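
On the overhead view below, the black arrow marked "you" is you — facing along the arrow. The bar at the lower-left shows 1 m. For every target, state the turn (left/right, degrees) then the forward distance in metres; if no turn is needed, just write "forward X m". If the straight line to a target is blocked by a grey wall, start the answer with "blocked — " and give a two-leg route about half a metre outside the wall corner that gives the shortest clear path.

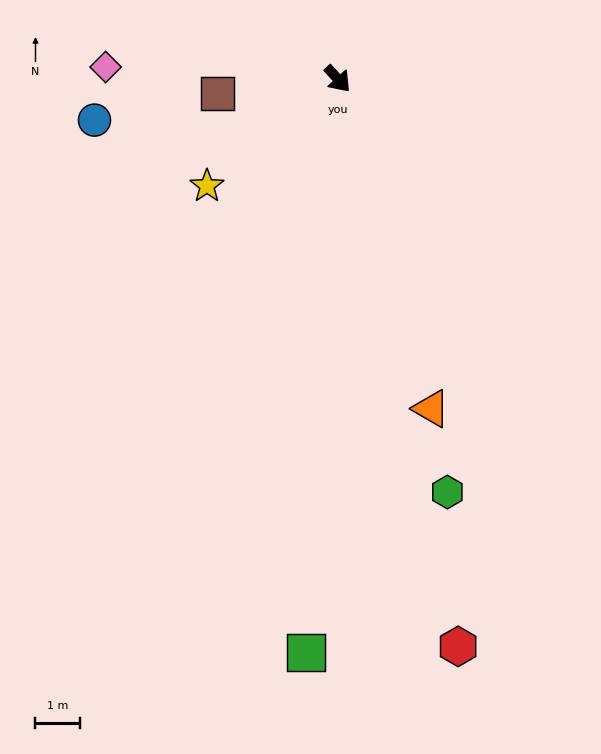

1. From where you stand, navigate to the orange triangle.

turn right 26°, forward 7.7 m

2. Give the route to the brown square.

turn right 125°, forward 2.7 m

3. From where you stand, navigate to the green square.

turn right 45°, forward 12.9 m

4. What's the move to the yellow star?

turn right 93°, forward 3.8 m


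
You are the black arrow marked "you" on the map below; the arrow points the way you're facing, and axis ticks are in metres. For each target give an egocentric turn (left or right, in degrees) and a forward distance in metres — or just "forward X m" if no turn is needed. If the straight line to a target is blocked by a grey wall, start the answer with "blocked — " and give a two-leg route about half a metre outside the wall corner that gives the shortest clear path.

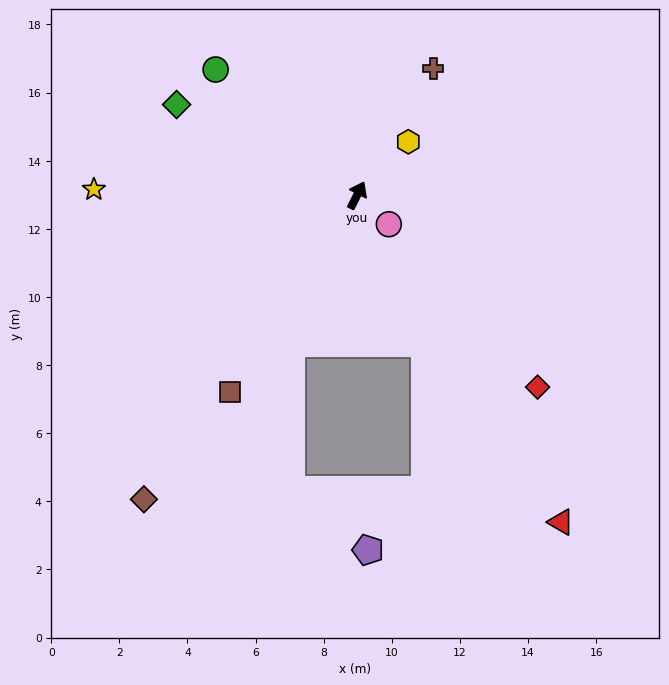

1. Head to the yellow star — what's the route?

turn left 116°, forward 7.7 m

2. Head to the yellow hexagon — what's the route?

turn right 17°, forward 2.2 m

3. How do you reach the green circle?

turn left 75°, forward 5.6 m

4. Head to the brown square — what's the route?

turn left 174°, forward 6.9 m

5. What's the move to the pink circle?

turn right 106°, forward 1.3 m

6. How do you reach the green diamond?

turn left 90°, forward 5.9 m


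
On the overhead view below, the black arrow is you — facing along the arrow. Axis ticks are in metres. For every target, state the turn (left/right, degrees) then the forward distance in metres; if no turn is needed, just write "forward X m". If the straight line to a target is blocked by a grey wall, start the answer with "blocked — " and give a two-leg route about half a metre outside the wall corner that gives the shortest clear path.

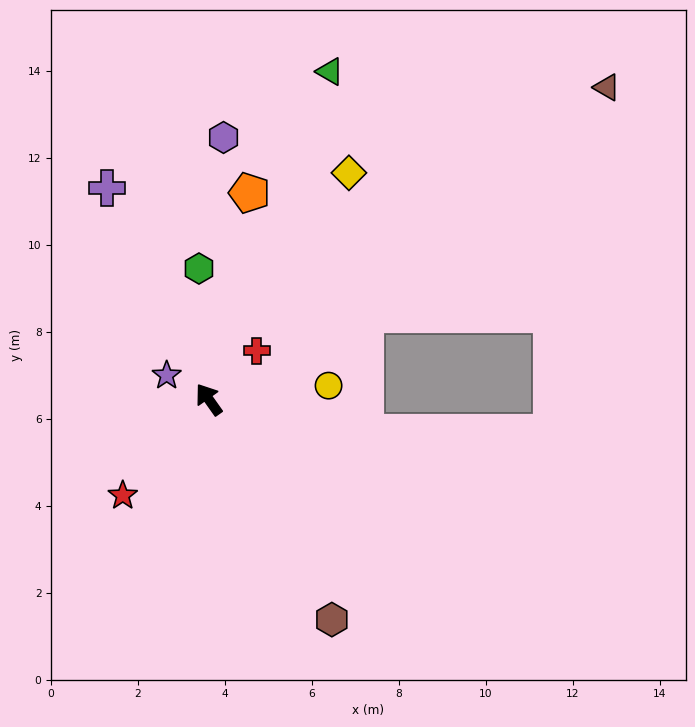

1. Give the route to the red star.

turn left 103°, forward 3.0 m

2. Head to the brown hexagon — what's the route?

turn left 174°, forward 5.8 m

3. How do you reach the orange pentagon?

turn right 46°, forward 4.8 m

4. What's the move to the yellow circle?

turn right 119°, forward 2.8 m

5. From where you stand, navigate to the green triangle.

turn right 56°, forward 8.0 m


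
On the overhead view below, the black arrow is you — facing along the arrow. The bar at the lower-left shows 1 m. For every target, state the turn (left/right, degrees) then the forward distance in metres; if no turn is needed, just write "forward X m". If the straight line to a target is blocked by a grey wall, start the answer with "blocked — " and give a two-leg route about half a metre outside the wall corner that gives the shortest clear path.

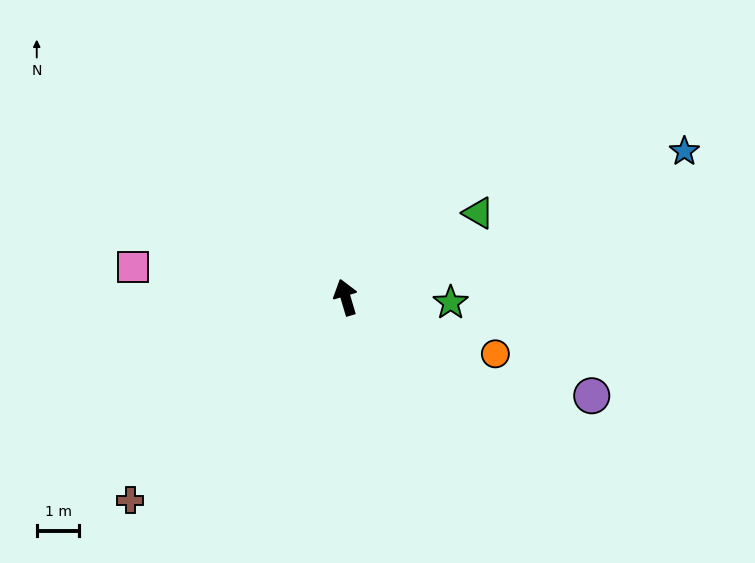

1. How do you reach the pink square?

turn left 66°, forward 5.0 m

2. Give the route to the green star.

turn right 109°, forward 2.5 m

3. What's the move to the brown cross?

turn left 117°, forward 6.9 m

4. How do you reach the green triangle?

turn right 74°, forward 3.7 m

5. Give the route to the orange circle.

turn right 127°, forward 3.8 m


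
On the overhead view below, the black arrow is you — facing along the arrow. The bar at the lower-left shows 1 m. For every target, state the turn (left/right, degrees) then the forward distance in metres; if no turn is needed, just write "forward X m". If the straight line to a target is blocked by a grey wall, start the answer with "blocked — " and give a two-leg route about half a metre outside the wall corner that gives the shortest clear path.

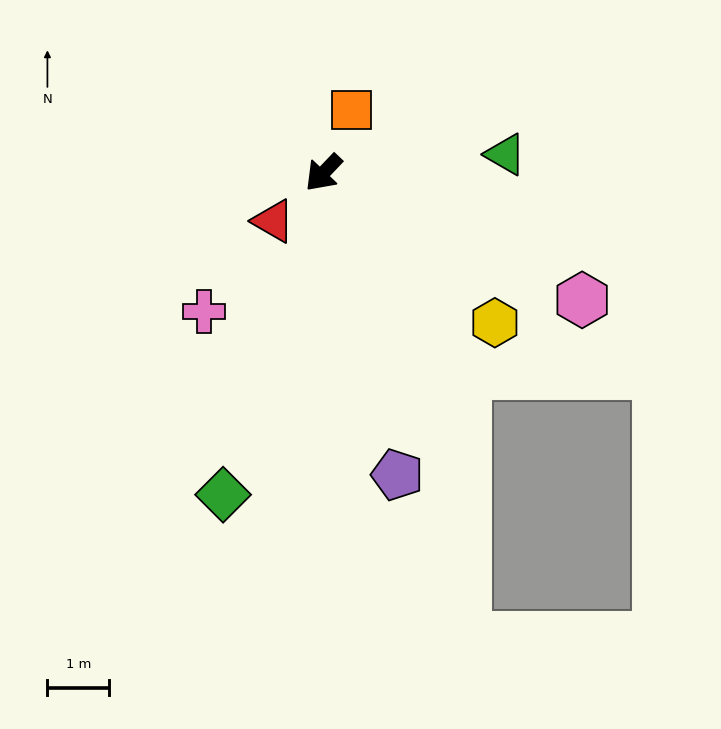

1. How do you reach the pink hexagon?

turn left 107°, forward 4.7 m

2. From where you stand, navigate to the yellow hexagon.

turn left 92°, forward 3.7 m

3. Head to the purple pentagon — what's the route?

turn left 57°, forward 5.0 m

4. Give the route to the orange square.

turn right 160°, forward 1.1 m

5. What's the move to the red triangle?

turn right 3°, forward 1.1 m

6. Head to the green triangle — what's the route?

turn left 139°, forward 3.0 m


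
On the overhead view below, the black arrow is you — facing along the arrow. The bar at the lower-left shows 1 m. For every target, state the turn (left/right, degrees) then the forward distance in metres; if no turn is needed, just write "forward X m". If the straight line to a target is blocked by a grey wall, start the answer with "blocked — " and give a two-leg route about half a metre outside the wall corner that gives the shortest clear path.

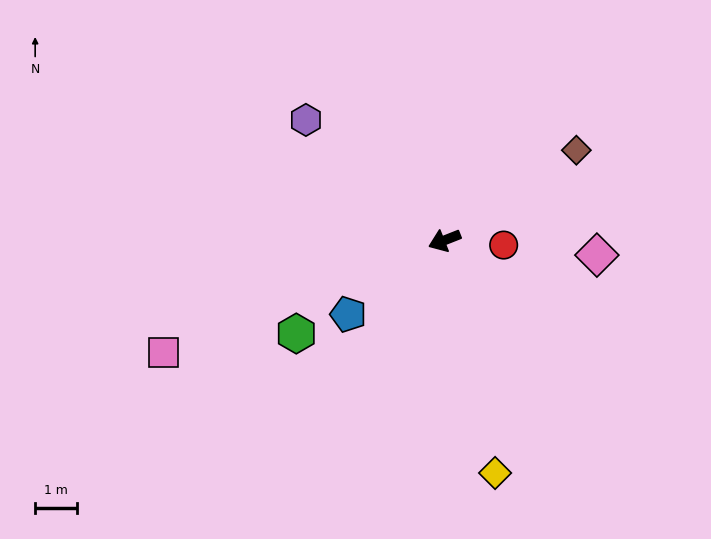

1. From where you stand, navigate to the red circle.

turn left 154°, forward 1.4 m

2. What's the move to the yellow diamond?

turn left 81°, forward 5.7 m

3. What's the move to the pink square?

forward 7.2 m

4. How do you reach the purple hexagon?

turn right 63°, forward 4.4 m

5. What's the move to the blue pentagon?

turn left 16°, forward 2.9 m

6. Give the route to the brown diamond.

turn right 167°, forward 3.8 m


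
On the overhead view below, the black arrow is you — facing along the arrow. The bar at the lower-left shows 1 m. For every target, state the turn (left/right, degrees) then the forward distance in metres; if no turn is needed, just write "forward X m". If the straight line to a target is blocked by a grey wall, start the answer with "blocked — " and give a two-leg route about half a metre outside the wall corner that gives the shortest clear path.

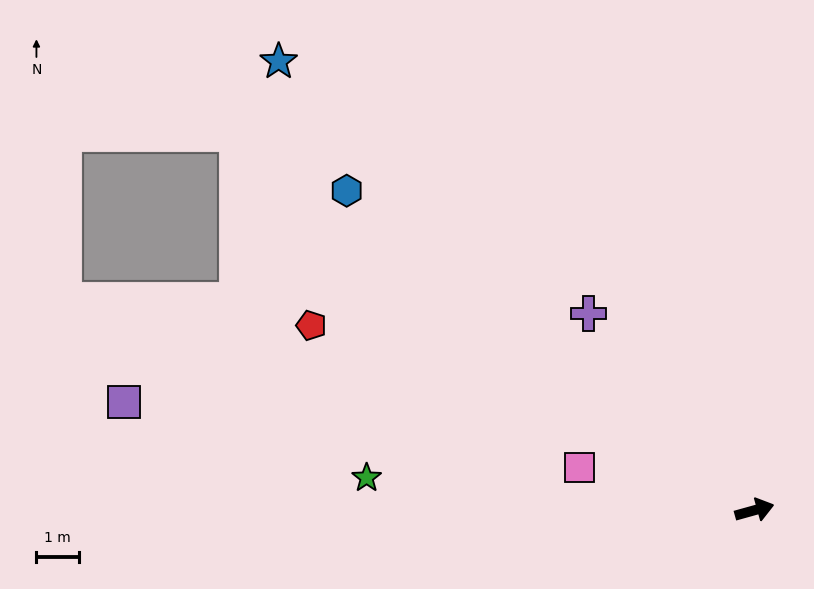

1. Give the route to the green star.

turn left 160°, forward 9.2 m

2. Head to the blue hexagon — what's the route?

turn left 126°, forward 12.3 m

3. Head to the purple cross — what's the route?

turn left 115°, forward 6.1 m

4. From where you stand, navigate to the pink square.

turn left 151°, forward 4.3 m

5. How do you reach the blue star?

turn left 121°, forward 15.5 m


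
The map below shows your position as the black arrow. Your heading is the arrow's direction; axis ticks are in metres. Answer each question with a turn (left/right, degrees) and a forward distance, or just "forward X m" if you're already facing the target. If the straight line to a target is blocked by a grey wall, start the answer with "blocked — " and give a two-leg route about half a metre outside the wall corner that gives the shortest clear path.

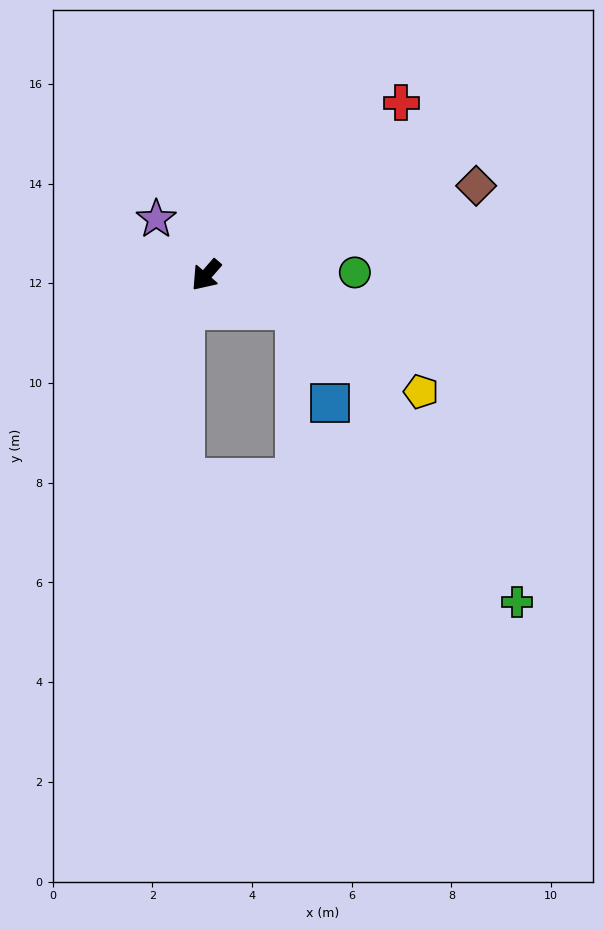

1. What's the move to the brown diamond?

turn left 149°, forward 5.7 m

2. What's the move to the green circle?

turn left 132°, forward 3.0 m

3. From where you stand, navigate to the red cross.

turn left 172°, forward 5.2 m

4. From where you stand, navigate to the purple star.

turn right 97°, forward 1.5 m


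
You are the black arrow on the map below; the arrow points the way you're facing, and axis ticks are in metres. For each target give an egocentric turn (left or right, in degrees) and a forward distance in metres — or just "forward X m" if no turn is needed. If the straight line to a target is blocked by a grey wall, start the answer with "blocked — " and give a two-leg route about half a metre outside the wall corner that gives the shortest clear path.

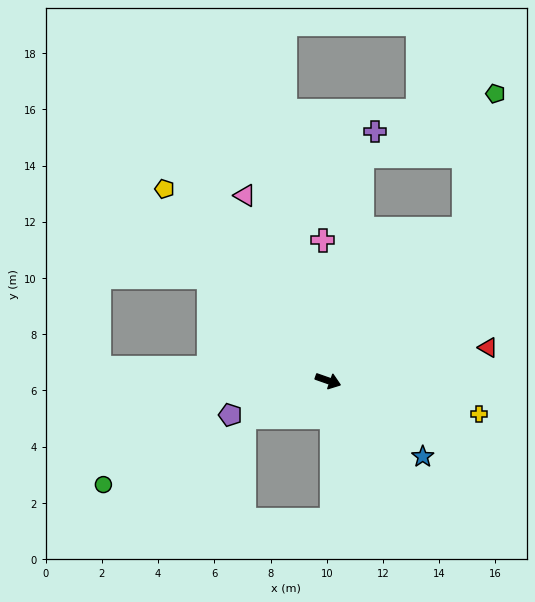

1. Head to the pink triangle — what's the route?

turn left 133°, forward 7.2 m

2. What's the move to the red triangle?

turn left 31°, forward 5.8 m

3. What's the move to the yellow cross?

turn left 7°, forward 5.5 m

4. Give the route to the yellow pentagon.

turn left 150°, forward 9.0 m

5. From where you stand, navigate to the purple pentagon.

turn right 141°, forward 3.7 m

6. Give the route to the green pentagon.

blocked — turn left 67°, forward 7.2 m, then turn left 29°, forward 4.9 m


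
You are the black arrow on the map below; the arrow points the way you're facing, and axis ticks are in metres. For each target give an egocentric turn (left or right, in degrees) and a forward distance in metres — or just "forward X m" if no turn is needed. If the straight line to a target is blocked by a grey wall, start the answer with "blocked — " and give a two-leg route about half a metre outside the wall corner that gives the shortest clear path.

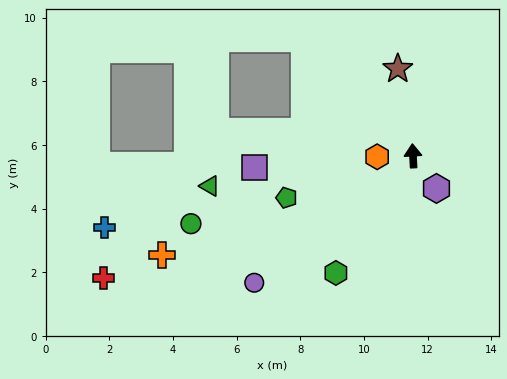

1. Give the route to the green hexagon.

turn left 144°, forward 4.4 m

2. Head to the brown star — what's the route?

turn left 7°, forward 2.8 m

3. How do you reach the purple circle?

turn left 126°, forward 6.4 m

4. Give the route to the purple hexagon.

turn right 147°, forward 1.3 m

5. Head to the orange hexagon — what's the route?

turn left 89°, forward 1.1 m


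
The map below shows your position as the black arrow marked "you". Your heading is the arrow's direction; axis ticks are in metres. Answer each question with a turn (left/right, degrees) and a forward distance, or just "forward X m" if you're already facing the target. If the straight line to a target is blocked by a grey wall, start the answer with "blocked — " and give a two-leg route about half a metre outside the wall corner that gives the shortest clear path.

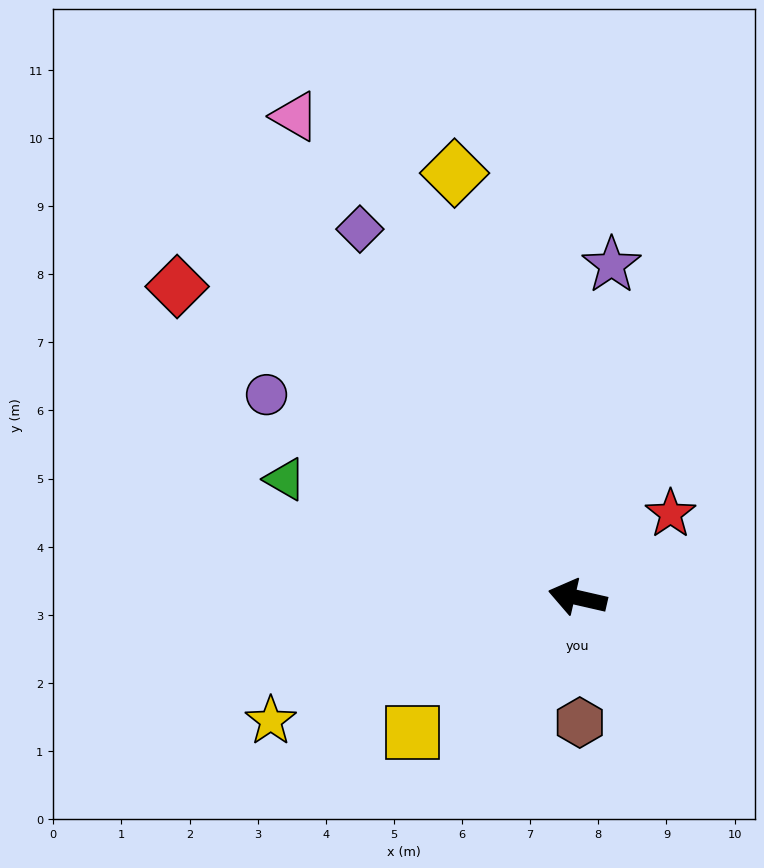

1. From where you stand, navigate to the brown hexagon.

turn left 104°, forward 1.8 m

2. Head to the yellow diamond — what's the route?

turn right 61°, forward 6.5 m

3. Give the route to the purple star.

turn right 83°, forward 4.9 m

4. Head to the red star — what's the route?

turn right 125°, forward 1.8 m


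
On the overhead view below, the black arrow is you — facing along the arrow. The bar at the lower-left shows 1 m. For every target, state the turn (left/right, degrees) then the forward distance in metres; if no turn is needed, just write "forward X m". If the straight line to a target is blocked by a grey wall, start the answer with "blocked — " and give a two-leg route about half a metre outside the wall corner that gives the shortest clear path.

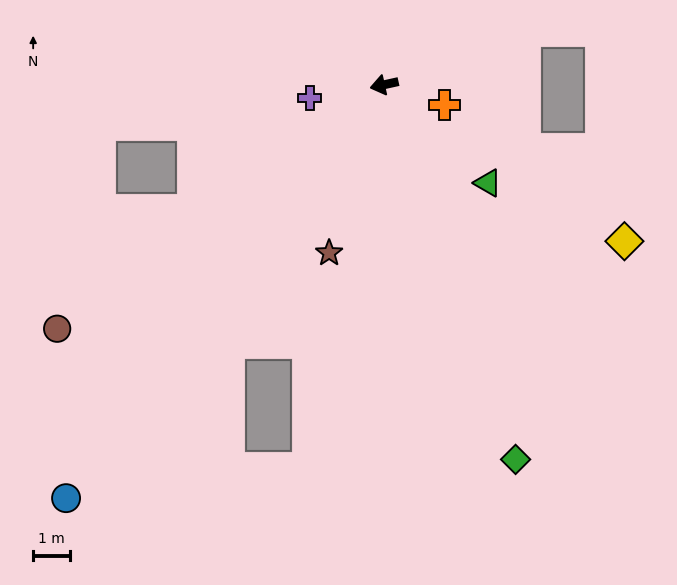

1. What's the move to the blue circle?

turn left 40°, forward 14.2 m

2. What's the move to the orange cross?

turn left 149°, forward 1.7 m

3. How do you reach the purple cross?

turn right 2°, forward 2.1 m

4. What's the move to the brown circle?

turn left 24°, forward 11.1 m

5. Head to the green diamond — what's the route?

turn left 97°, forward 10.8 m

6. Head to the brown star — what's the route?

turn left 59°, forward 4.8 m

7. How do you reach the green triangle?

turn left 124°, forward 3.9 m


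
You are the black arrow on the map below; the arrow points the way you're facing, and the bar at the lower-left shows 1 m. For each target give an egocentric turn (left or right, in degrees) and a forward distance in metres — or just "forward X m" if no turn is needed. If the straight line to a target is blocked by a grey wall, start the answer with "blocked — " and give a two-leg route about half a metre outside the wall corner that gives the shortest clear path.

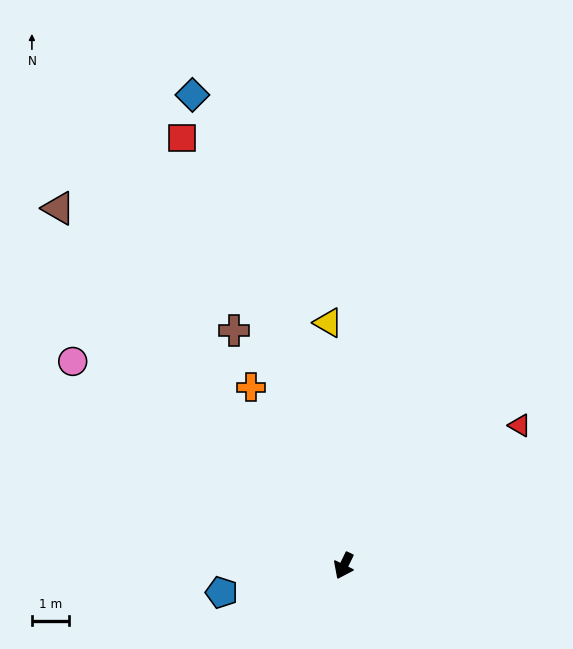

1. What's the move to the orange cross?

turn right 127°, forward 5.4 m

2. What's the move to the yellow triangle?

turn right 150°, forward 6.5 m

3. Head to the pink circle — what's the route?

turn right 101°, forward 9.1 m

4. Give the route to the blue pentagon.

turn right 52°, forward 3.4 m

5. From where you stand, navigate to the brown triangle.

turn right 116°, forward 12.3 m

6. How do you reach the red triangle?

turn left 154°, forward 6.0 m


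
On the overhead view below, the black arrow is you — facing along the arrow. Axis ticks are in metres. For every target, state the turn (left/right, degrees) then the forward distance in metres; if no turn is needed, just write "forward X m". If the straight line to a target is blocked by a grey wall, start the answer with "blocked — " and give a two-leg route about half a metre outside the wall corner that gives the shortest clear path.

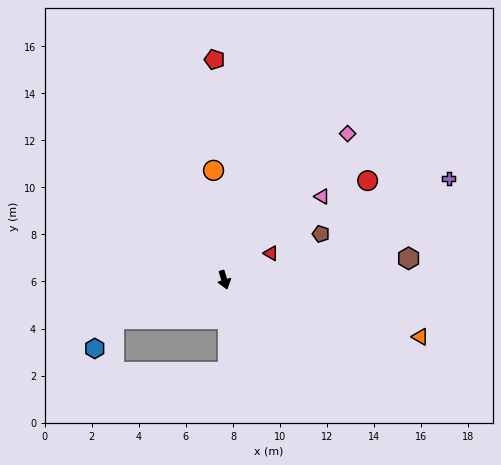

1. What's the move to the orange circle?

turn left 169°, forward 4.7 m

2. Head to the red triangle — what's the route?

turn left 103°, forward 2.3 m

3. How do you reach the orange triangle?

turn left 57°, forward 8.7 m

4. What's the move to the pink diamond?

turn left 123°, forward 8.1 m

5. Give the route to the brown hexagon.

turn left 80°, forward 7.9 m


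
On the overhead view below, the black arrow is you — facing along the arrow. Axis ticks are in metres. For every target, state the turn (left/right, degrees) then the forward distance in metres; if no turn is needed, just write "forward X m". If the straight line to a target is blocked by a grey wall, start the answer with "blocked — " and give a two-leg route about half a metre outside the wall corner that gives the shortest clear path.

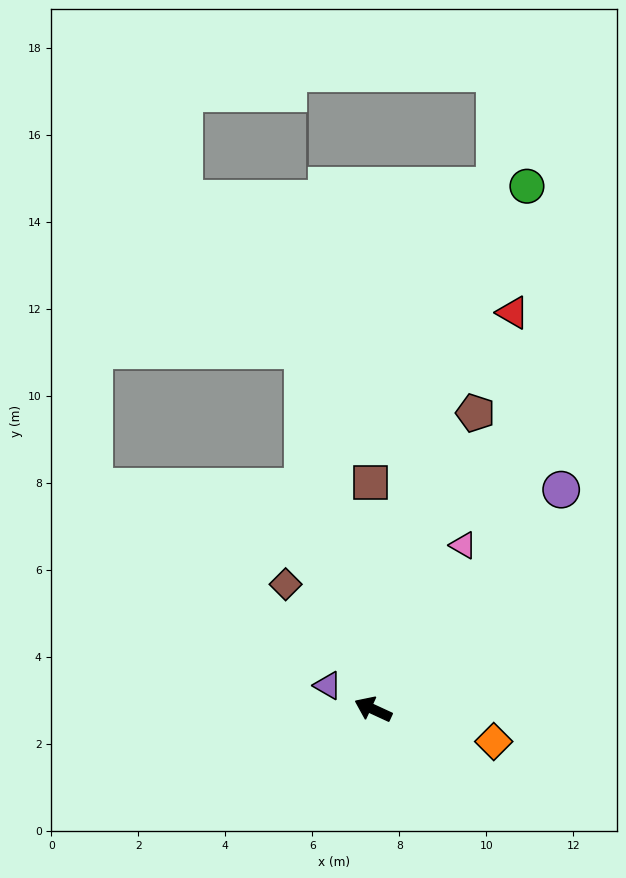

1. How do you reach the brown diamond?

turn right 30°, forward 3.5 m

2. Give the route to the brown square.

turn right 65°, forward 5.2 m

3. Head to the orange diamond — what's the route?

turn right 170°, forward 2.9 m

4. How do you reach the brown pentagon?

turn right 84°, forward 7.2 m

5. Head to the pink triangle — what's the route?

turn right 94°, forward 4.3 m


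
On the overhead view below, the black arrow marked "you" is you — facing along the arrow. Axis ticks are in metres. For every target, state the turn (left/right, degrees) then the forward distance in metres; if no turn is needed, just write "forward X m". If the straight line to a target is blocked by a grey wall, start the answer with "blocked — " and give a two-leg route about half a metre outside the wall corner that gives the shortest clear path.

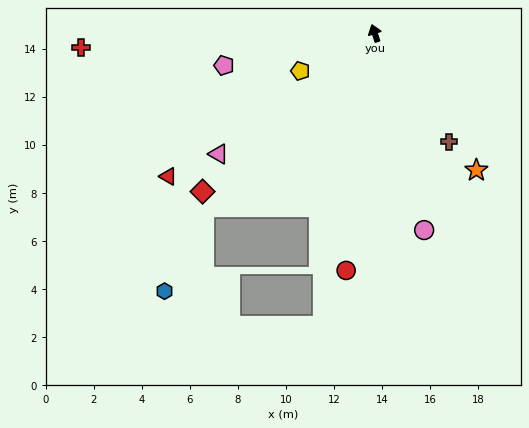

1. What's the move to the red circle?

turn left 155°, forward 9.9 m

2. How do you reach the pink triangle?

turn left 109°, forward 8.2 m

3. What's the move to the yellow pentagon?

turn left 99°, forward 3.5 m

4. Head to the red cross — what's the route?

turn left 75°, forward 12.2 m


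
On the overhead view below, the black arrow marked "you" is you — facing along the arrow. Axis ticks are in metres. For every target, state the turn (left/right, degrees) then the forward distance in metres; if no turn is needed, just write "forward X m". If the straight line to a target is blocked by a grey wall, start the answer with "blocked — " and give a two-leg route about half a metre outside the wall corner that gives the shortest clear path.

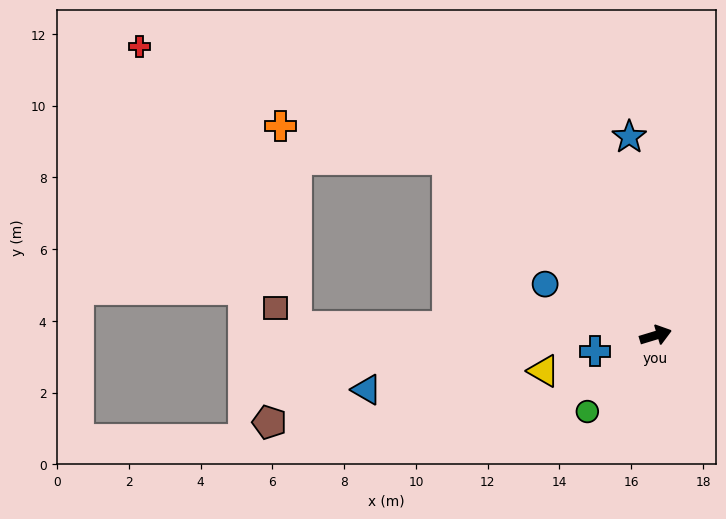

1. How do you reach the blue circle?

turn left 138°, forward 3.4 m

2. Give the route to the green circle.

turn right 149°, forward 2.9 m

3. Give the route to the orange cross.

blocked — turn left 123°, forward 7.6 m, then turn left 29°, forward 4.7 m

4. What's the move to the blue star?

turn left 81°, forward 5.6 m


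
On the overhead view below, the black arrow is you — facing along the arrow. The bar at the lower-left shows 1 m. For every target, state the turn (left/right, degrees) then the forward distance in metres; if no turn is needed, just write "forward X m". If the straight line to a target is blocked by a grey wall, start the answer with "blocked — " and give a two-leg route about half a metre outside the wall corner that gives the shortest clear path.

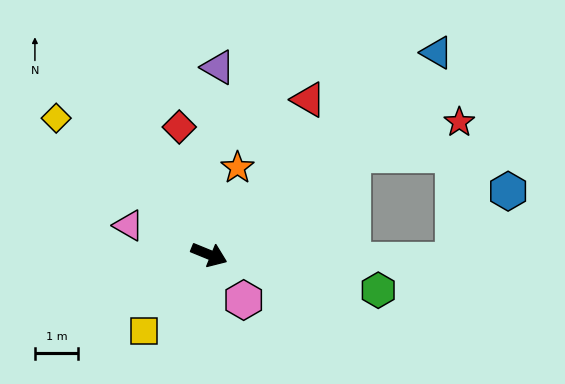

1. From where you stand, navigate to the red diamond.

turn left 125°, forward 3.0 m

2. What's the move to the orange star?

turn left 94°, forward 2.1 m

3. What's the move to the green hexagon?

turn left 10°, forward 4.0 m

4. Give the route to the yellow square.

turn right 108°, forward 2.3 m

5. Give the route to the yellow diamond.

turn left 160°, forward 4.8 m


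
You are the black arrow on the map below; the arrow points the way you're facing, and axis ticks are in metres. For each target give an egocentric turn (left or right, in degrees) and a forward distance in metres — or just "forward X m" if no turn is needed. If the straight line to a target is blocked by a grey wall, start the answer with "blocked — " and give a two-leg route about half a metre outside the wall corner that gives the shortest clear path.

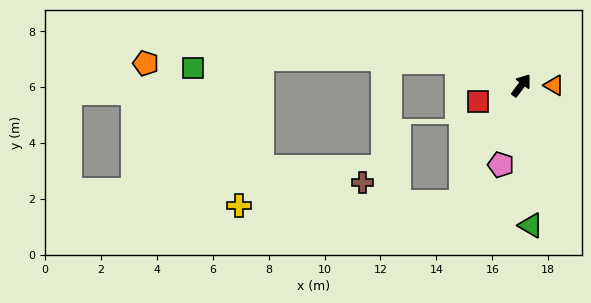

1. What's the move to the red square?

turn left 147°, forward 1.7 m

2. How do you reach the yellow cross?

blocked — turn right 171°, forward 4.7 m, then turn right 61°, forward 7.9 m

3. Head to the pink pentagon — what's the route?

turn right 158°, forward 2.9 m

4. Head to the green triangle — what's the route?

turn right 139°, forward 5.0 m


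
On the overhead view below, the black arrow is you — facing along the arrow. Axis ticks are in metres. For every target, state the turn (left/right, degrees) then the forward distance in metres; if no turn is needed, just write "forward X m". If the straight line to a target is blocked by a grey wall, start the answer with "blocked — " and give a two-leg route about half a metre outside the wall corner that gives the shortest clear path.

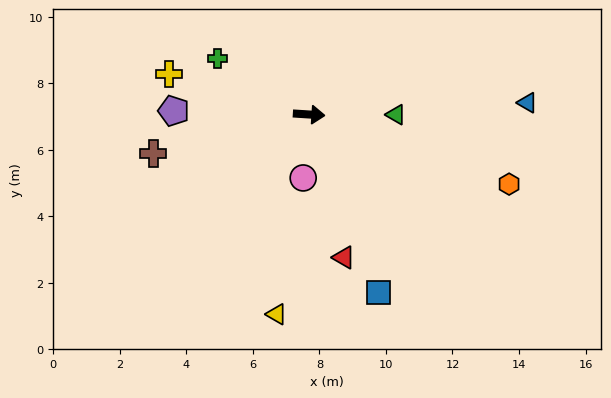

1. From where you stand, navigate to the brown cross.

turn right 162°, forward 4.8 m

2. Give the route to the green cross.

turn left 152°, forward 3.2 m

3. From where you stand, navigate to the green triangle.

turn left 4°, forward 2.6 m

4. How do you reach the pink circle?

turn right 92°, forward 1.9 m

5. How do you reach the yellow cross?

turn left 168°, forward 4.4 m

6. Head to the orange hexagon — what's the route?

turn right 16°, forward 6.4 m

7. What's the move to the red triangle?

turn right 73°, forward 4.4 m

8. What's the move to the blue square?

turn right 65°, forward 5.7 m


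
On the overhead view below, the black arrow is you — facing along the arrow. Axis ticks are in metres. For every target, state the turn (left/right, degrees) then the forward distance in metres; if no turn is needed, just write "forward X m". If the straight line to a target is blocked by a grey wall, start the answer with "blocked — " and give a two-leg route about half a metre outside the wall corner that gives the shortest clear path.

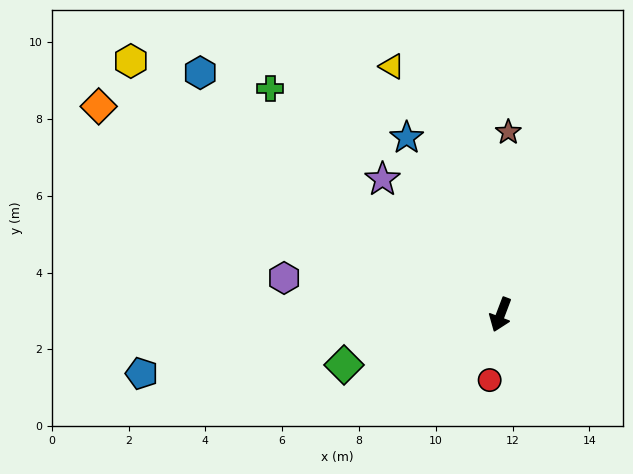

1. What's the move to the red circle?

turn left 11°, forward 1.7 m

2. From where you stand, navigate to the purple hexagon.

turn right 79°, forward 5.7 m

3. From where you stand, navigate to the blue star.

turn right 131°, forward 5.2 m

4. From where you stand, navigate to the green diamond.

turn right 51°, forward 4.3 m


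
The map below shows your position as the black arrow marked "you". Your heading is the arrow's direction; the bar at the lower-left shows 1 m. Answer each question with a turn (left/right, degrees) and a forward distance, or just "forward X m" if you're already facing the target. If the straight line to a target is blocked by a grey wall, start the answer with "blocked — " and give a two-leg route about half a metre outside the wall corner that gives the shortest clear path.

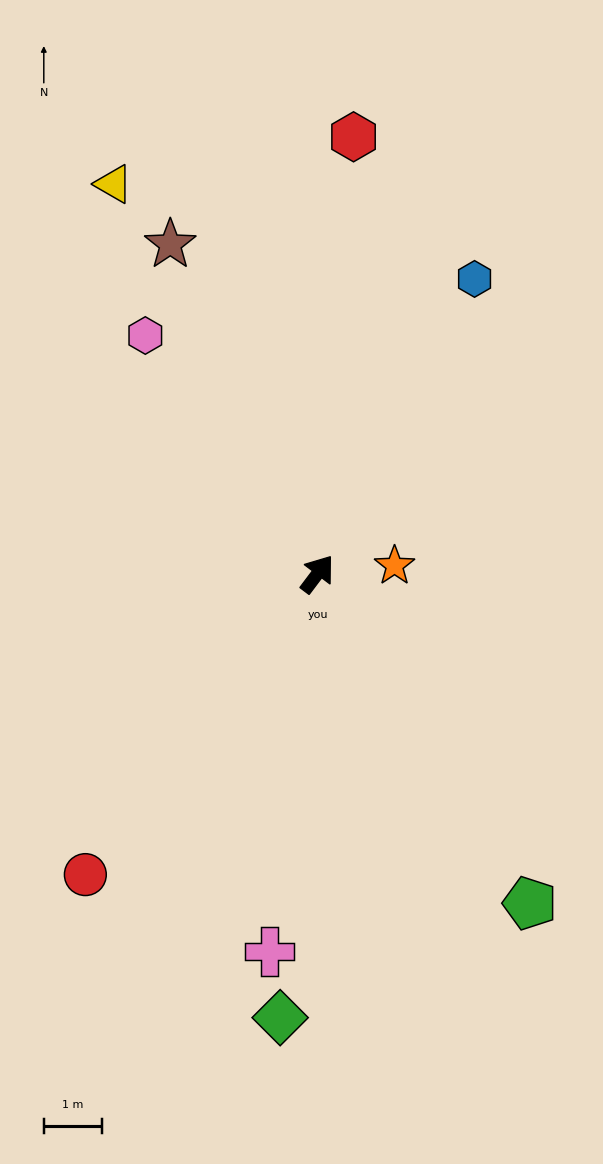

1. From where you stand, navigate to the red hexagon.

turn left 32°, forward 7.6 m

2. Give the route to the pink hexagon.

turn left 73°, forward 5.1 m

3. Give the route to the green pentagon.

turn right 110°, forward 6.7 m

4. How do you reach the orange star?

turn right 47°, forward 1.3 m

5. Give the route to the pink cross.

turn right 150°, forward 6.6 m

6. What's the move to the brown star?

turn left 61°, forward 6.2 m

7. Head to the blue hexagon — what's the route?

turn left 9°, forward 5.8 m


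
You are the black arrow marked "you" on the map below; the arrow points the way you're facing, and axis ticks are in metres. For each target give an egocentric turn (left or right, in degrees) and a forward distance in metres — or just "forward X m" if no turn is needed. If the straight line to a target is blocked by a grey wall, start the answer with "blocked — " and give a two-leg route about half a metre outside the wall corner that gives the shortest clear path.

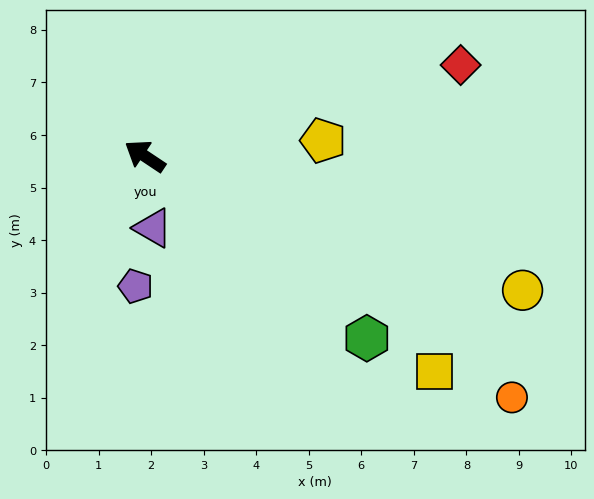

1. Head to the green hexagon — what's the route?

turn left 174°, forward 5.5 m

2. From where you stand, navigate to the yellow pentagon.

turn right 141°, forward 3.4 m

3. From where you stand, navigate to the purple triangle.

turn left 130°, forward 1.4 m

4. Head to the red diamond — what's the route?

turn right 130°, forward 6.3 m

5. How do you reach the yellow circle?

turn right 166°, forward 7.6 m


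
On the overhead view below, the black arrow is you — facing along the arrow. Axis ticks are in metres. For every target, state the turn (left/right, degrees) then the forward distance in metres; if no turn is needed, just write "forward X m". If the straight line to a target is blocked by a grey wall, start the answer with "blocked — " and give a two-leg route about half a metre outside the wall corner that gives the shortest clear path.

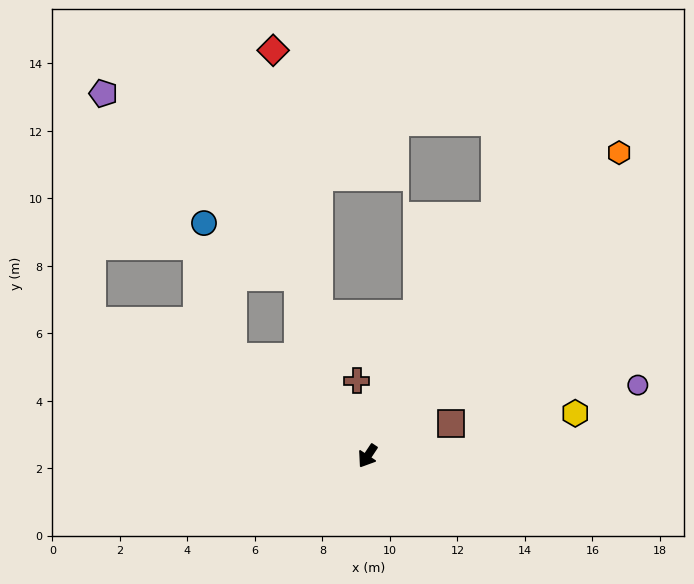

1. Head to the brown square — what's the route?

turn left 145°, forward 2.7 m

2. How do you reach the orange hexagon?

turn left 174°, forward 11.7 m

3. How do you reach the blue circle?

blocked — turn right 93°, forward 4.9 m, then turn right 41°, forward 4.1 m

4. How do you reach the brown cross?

turn right 138°, forward 2.3 m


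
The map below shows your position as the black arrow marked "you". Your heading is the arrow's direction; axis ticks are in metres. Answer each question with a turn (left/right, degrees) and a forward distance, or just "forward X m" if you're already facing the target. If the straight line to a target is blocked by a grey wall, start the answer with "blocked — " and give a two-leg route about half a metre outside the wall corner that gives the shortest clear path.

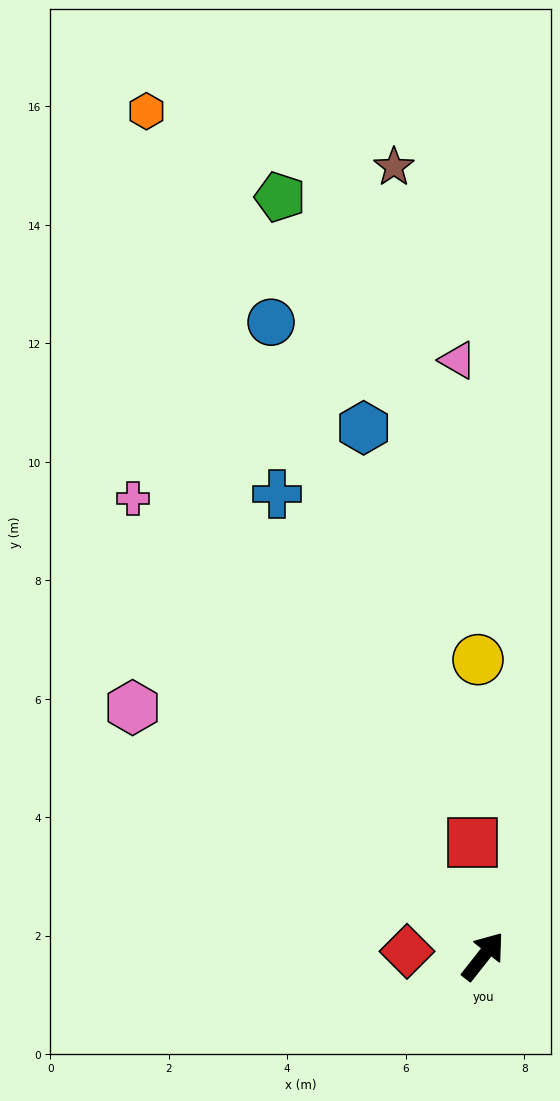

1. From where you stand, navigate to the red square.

turn left 44°, forward 1.9 m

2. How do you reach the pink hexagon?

turn left 93°, forward 7.3 m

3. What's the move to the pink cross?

turn left 76°, forward 9.7 m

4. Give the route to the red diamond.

turn left 125°, forward 1.3 m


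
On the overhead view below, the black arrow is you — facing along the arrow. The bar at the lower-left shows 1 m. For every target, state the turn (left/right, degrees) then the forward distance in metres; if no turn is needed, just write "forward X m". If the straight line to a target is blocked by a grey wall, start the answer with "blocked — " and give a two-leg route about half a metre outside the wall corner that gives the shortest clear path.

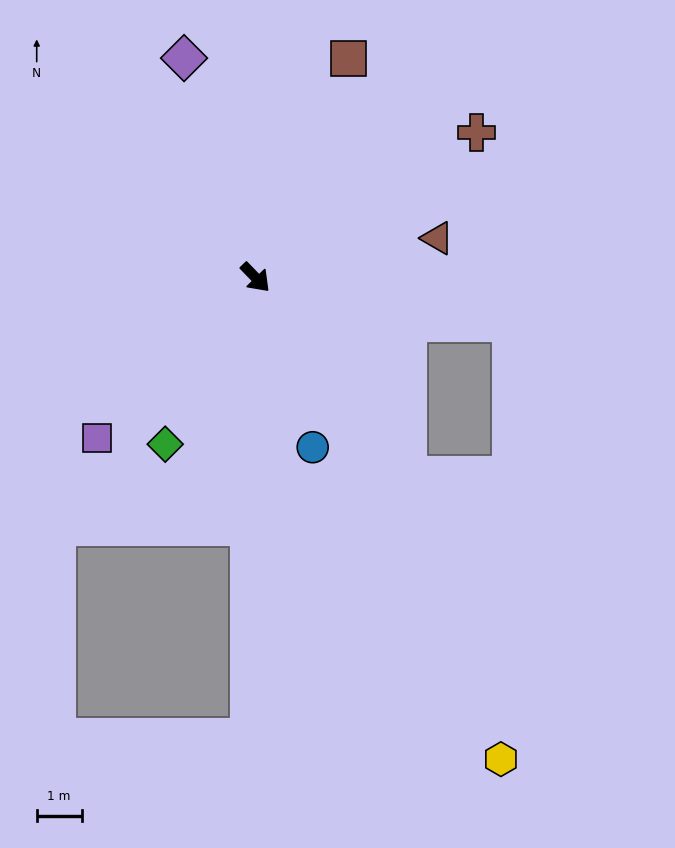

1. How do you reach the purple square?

turn right 89°, forward 5.0 m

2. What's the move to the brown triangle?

turn left 58°, forward 4.1 m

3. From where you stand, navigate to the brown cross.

turn left 79°, forward 5.9 m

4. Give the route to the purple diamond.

turn left 154°, forward 5.1 m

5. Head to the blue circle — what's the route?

turn right 25°, forward 4.0 m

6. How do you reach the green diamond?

turn right 72°, forward 4.2 m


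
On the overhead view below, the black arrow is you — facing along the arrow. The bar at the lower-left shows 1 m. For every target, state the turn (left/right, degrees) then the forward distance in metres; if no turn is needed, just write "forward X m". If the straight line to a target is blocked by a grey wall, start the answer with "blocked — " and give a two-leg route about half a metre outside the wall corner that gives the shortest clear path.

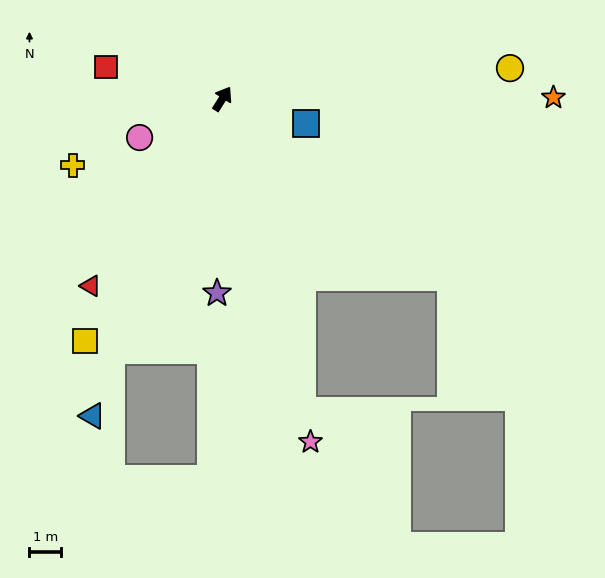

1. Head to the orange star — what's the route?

turn right 58°, forward 10.4 m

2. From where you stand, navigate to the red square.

turn left 107°, forward 3.8 m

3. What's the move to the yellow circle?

turn right 52°, forward 9.1 m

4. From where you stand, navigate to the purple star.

turn right 149°, forward 6.1 m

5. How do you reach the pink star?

turn right 133°, forward 11.1 m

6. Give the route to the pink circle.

turn left 147°, forward 2.9 m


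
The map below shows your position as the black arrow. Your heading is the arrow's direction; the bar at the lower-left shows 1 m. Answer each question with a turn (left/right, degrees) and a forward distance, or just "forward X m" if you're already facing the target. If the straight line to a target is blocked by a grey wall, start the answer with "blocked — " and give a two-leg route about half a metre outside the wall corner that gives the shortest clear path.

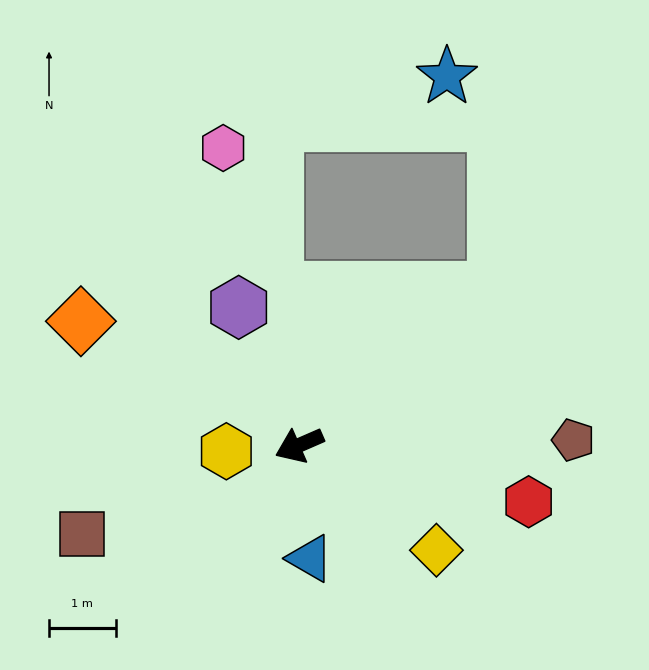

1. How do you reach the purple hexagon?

turn right 90°, forward 2.3 m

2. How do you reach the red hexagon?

turn left 143°, forward 3.6 m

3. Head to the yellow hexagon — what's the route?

turn right 19°, forward 1.1 m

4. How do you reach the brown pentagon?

turn left 158°, forward 4.1 m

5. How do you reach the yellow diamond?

turn left 119°, forward 2.6 m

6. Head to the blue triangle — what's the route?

turn left 72°, forward 1.7 m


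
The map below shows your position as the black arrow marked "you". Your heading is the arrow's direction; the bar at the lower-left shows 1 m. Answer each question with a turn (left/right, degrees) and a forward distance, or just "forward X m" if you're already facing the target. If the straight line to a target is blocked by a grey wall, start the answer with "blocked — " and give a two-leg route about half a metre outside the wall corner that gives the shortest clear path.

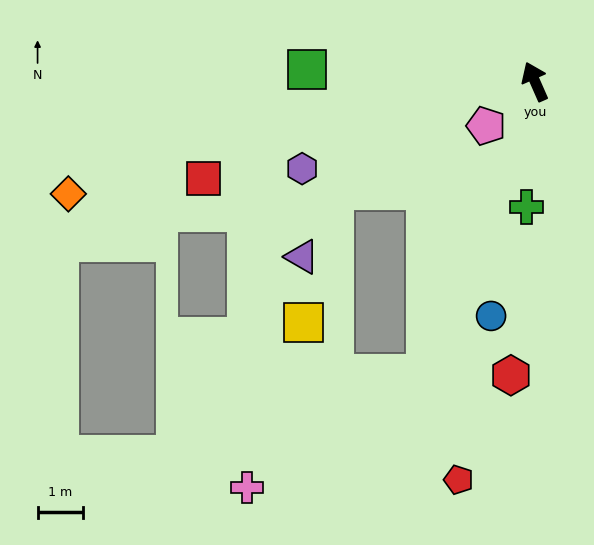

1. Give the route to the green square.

turn left 63°, forward 5.0 m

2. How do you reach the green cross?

turn left 152°, forward 2.7 m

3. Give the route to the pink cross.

blocked — turn left 136°, forward 6.8 m, then turn right 37°, forward 4.6 m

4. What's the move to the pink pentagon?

turn left 108°, forward 1.4 m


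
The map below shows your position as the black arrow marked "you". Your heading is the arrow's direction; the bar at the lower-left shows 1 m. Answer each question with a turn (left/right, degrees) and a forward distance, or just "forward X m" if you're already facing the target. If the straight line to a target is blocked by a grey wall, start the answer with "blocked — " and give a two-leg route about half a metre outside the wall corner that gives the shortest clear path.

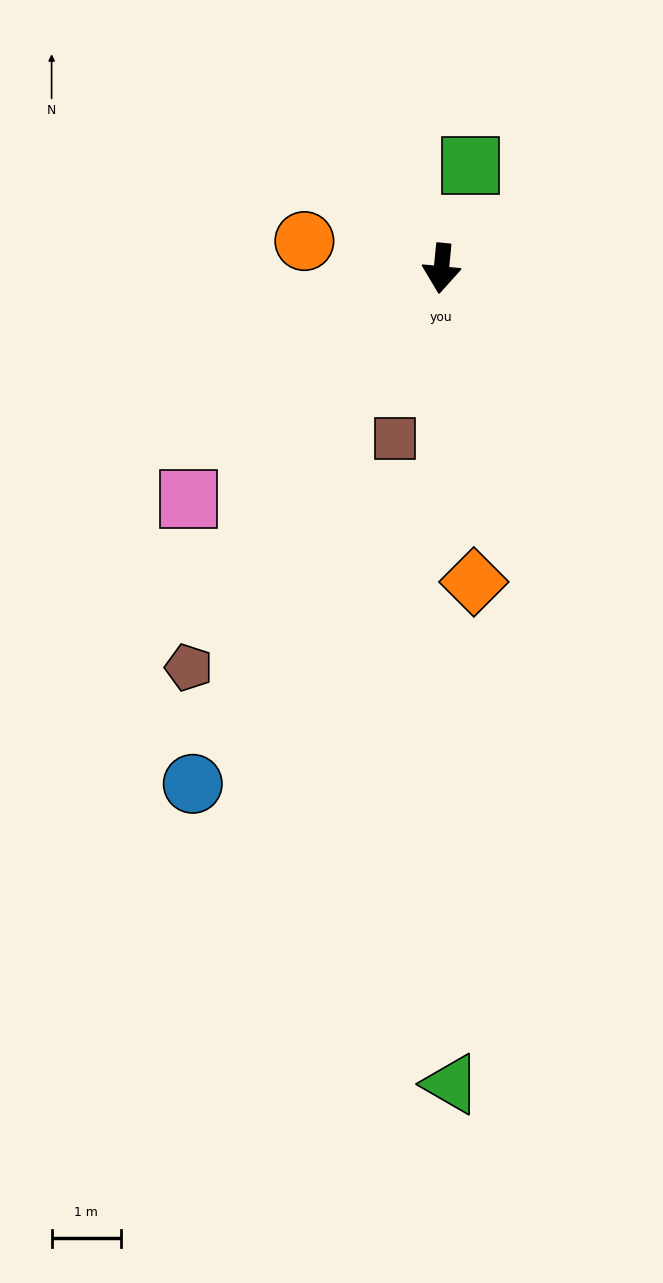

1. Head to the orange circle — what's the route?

turn right 96°, forward 2.0 m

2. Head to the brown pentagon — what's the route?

turn right 27°, forward 6.8 m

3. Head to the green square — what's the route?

turn left 170°, forward 1.5 m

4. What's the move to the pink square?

turn right 42°, forward 4.9 m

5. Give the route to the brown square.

turn right 10°, forward 2.5 m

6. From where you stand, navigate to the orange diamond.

turn left 12°, forward 4.5 m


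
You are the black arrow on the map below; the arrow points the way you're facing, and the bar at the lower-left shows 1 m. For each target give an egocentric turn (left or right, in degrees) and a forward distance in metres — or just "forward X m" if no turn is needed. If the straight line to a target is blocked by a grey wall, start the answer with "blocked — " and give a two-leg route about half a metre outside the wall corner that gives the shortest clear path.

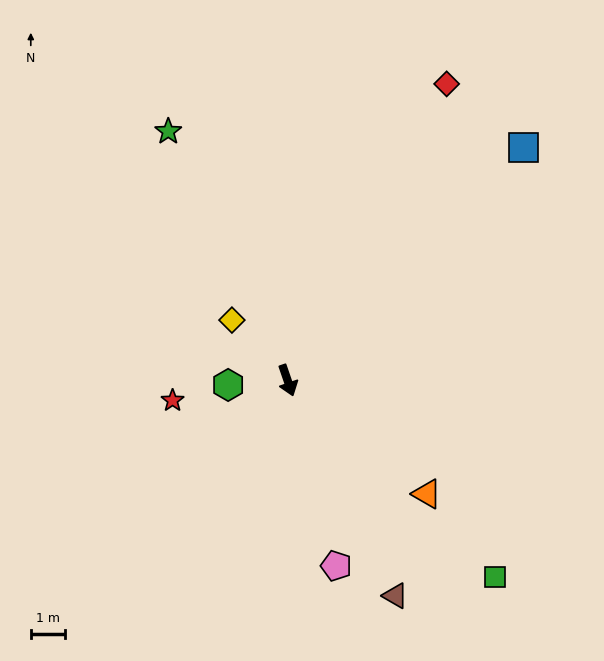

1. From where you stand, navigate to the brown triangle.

turn left 8°, forward 7.0 m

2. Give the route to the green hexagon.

turn right 105°, forward 1.7 m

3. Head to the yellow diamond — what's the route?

turn right 156°, forward 2.4 m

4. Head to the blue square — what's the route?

turn left 116°, forward 9.6 m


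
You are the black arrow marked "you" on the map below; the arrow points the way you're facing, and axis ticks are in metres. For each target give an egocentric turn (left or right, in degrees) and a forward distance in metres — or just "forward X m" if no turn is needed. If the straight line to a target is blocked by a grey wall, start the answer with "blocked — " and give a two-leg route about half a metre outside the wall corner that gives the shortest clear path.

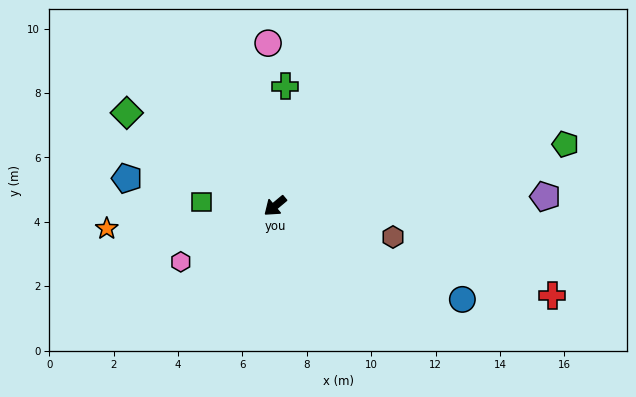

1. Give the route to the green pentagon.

turn left 152°, forward 9.2 m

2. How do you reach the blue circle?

turn left 114°, forward 6.5 m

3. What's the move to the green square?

turn right 43°, forward 2.3 m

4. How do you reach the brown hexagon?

turn left 125°, forward 3.8 m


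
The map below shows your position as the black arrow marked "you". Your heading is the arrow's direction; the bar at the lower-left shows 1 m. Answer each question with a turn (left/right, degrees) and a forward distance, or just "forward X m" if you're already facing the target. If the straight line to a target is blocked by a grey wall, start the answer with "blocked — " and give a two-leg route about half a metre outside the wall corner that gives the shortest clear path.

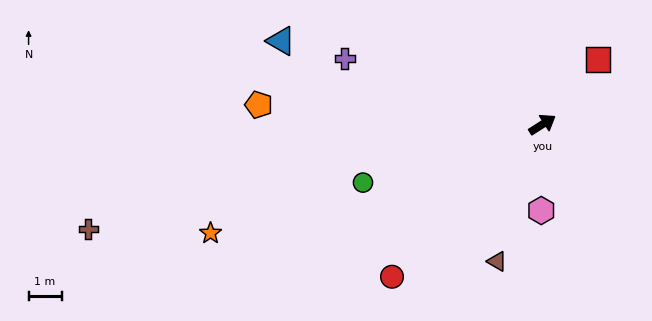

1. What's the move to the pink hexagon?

turn right 123°, forward 2.6 m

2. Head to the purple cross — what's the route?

turn left 129°, forward 6.3 m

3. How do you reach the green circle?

turn left 165°, forward 5.7 m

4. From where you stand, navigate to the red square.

turn left 17°, forward 2.6 m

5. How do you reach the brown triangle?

turn right 141°, forward 4.4 m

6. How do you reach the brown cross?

turn left 160°, forward 14.2 m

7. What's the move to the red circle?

turn right 167°, forward 6.5 m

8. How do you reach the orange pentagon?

turn left 144°, forward 8.6 m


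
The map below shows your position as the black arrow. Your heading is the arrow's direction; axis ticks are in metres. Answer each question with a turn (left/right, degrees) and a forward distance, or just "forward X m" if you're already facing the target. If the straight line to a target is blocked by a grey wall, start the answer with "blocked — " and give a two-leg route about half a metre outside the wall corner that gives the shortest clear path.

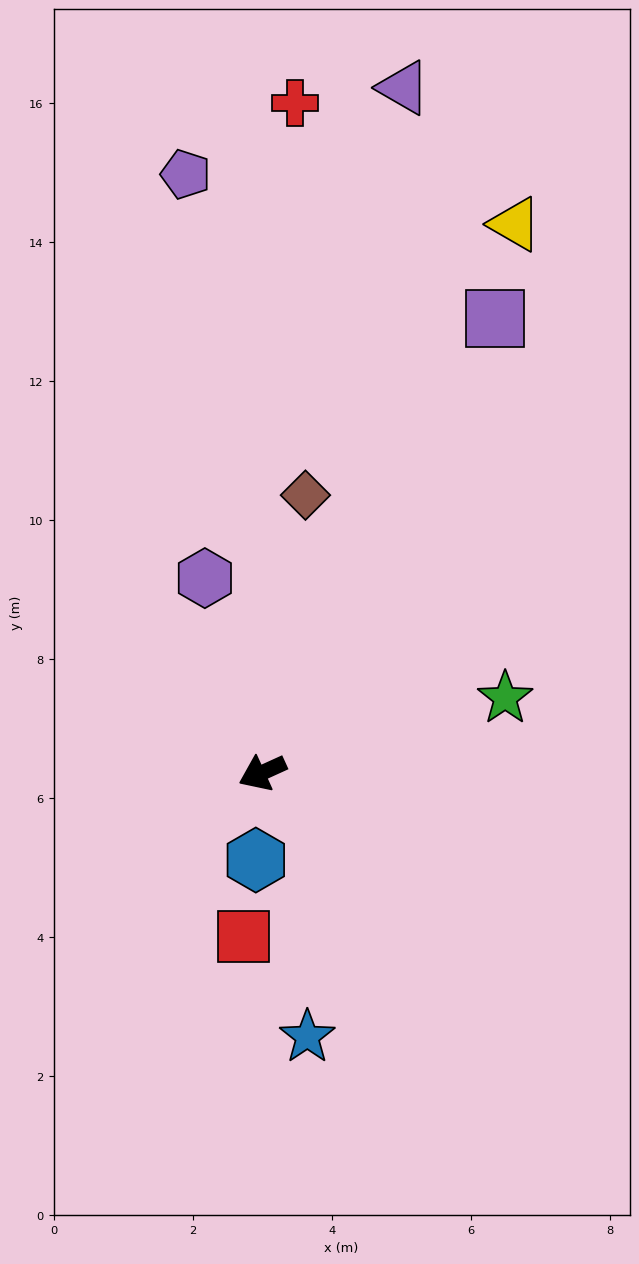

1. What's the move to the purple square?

turn right 142°, forward 7.3 m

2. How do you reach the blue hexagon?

turn left 61°, forward 1.3 m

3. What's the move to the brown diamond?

turn right 123°, forward 4.0 m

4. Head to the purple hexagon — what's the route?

turn right 98°, forward 2.9 m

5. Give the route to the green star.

turn left 173°, forward 3.7 m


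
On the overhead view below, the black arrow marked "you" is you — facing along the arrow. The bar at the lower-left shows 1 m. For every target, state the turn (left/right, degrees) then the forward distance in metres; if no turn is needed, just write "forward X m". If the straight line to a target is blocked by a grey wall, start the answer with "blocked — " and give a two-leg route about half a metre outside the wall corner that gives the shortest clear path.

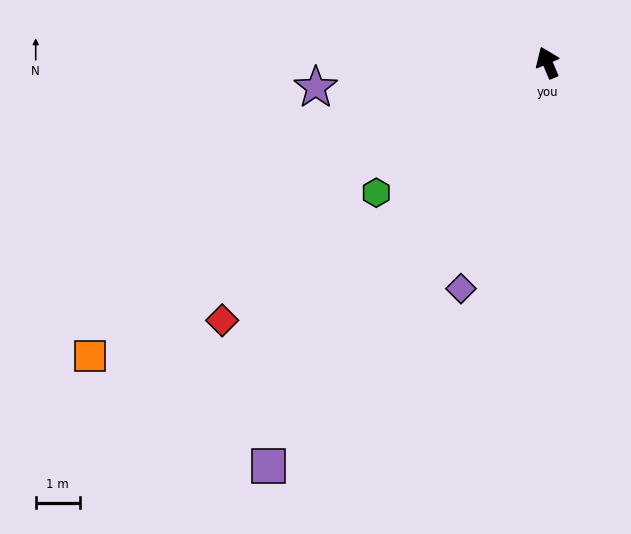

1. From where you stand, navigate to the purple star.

turn left 73°, forward 5.3 m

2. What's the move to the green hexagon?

turn left 104°, forward 4.9 m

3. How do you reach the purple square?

turn left 122°, forward 11.2 m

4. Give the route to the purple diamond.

turn left 136°, forward 5.5 m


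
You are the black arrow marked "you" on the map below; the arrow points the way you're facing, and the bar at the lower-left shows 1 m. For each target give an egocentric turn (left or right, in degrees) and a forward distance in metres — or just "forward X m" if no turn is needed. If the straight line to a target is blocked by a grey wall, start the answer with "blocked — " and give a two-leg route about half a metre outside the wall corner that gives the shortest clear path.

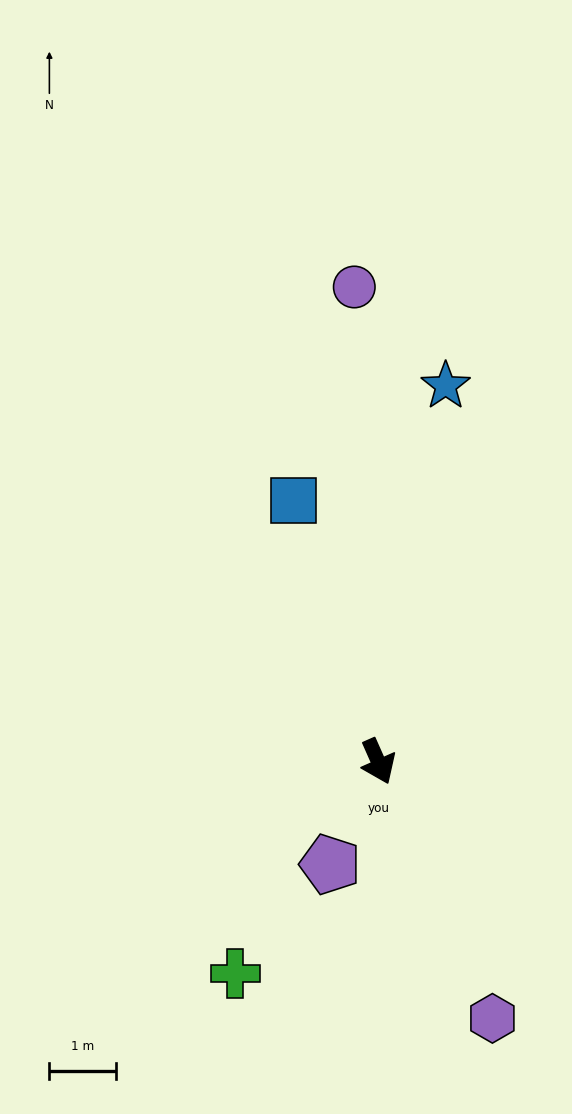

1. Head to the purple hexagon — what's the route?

forward 4.2 m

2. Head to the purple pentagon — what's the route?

turn right 49°, forward 1.7 m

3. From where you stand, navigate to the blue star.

turn left 146°, forward 5.8 m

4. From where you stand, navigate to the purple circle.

turn left 159°, forward 7.2 m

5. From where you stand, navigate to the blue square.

turn left 174°, forward 4.1 m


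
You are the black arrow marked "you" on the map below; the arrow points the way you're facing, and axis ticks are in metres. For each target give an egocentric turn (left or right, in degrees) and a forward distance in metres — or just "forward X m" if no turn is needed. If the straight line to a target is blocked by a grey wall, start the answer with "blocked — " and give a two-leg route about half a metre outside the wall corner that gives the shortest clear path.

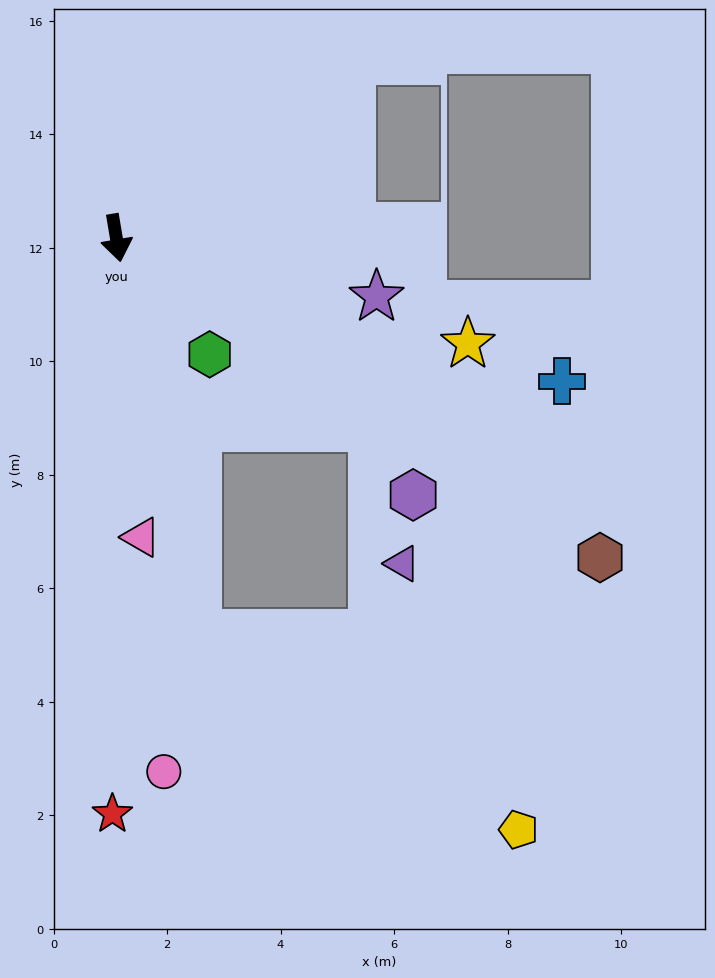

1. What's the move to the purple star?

turn left 68°, forward 4.7 m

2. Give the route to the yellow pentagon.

blocked — forward 7.1 m, then turn left 49°, forward 6.6 m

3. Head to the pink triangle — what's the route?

turn right 5°, forward 5.3 m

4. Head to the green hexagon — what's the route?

turn left 29°, forward 2.6 m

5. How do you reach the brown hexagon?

turn left 47°, forward 10.2 m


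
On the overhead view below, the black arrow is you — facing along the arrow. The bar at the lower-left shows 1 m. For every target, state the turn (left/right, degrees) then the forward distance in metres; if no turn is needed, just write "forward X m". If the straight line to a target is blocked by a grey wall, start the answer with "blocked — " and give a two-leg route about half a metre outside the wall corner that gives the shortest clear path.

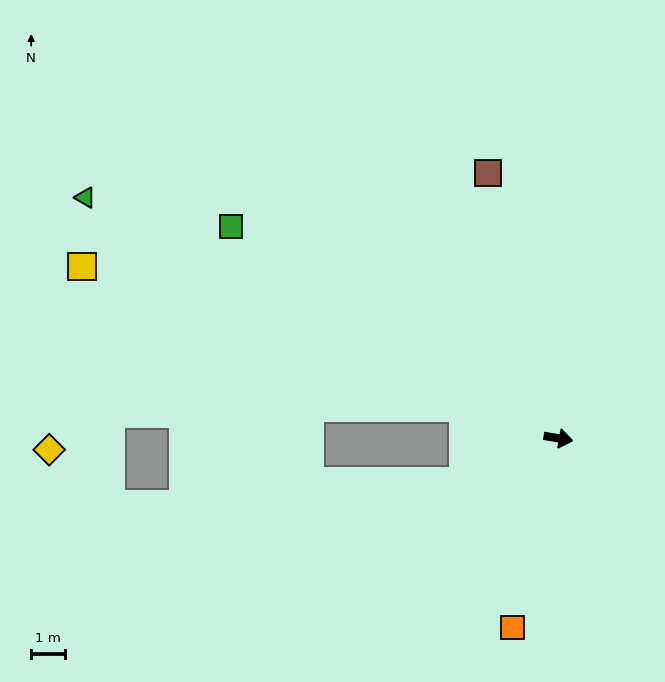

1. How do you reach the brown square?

turn left 114°, forward 8.0 m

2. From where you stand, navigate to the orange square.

turn right 94°, forward 5.7 m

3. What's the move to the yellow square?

turn left 170°, forward 14.8 m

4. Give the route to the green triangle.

turn left 163°, forward 15.5 m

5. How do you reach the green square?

turn left 157°, forward 11.4 m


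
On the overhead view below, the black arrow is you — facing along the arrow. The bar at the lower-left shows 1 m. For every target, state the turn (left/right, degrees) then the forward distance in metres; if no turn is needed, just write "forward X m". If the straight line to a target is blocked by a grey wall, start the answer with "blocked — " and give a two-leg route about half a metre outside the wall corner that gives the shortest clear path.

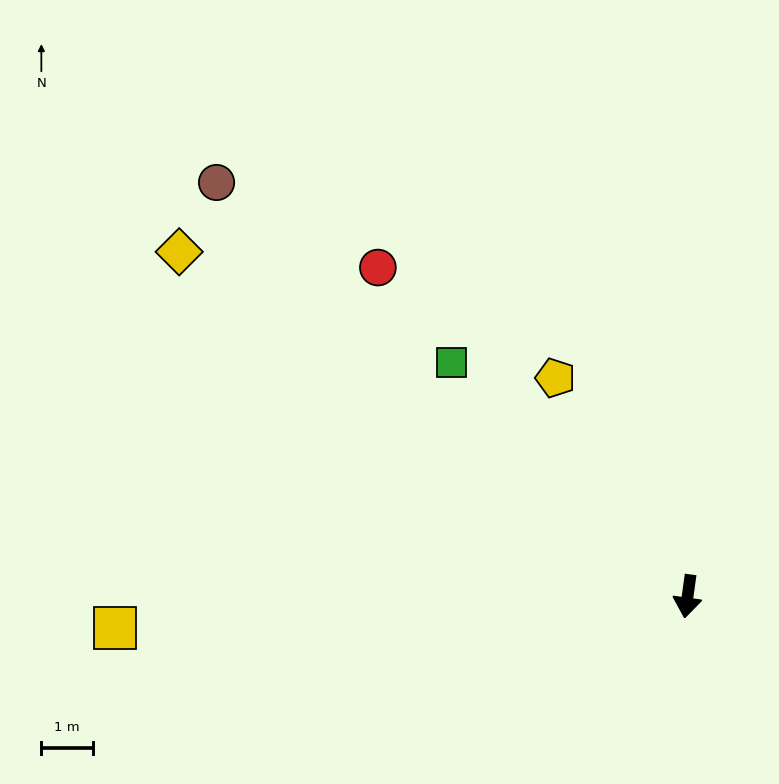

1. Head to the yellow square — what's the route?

turn right 79°, forward 11.2 m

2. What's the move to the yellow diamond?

turn right 116°, forward 12.0 m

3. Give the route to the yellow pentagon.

turn right 141°, forward 5.0 m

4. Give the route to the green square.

turn right 127°, forward 6.5 m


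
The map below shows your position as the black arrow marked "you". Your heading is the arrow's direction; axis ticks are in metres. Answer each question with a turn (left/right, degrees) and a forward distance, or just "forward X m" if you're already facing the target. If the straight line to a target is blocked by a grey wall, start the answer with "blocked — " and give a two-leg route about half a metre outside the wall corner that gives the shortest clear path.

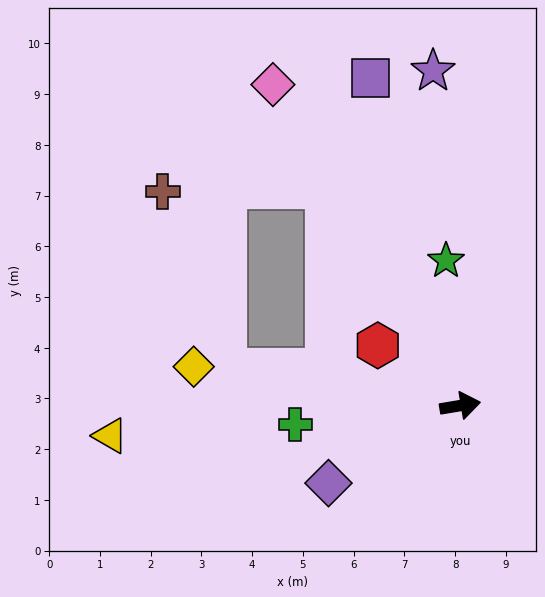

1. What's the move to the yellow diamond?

turn left 162°, forward 5.3 m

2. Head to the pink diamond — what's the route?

turn left 111°, forward 7.3 m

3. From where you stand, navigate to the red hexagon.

turn left 134°, forward 2.0 m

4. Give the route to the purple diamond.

turn right 159°, forward 3.0 m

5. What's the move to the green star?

turn left 86°, forward 2.9 m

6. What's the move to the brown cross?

blocked — turn left 112°, forward 5.0 m, then turn left 60°, forward 3.2 m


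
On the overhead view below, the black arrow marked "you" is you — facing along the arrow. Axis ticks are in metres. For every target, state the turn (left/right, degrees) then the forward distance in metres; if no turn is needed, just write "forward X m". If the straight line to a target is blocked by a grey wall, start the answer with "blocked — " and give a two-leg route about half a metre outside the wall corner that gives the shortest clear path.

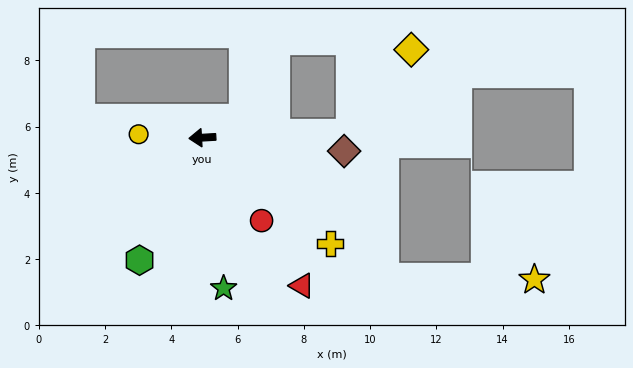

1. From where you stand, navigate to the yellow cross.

turn left 137°, forward 5.0 m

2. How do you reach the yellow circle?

turn right 6°, forward 1.9 m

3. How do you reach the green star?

turn left 95°, forward 4.6 m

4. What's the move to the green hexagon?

turn left 60°, forward 4.2 m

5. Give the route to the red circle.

turn left 122°, forward 3.1 m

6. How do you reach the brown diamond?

turn left 171°, forward 4.3 m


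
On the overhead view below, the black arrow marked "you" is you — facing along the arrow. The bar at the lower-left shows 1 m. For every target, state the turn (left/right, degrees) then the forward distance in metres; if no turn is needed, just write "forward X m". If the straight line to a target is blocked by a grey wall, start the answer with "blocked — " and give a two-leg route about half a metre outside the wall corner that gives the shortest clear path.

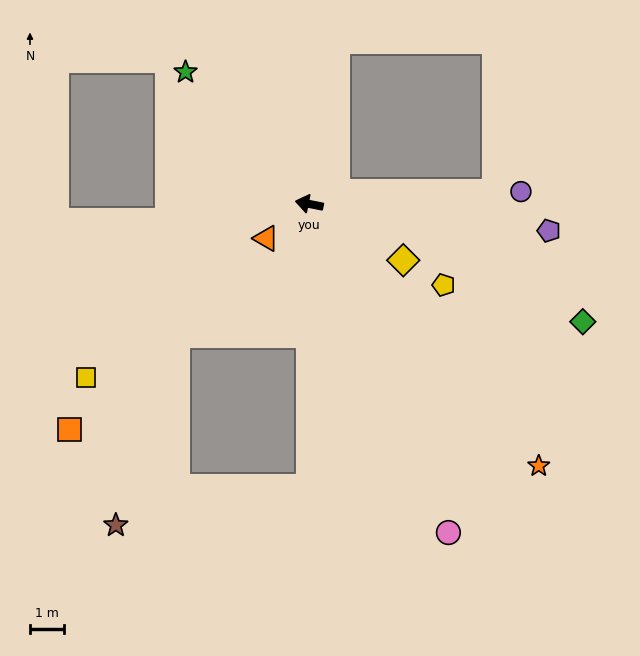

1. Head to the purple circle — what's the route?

turn right 165°, forward 6.3 m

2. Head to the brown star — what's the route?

blocked — turn left 101°, forward 8.5 m, then turn right 79°, forward 5.9 m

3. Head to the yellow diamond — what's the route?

turn left 160°, forward 3.3 m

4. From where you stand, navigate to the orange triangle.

turn left 50°, forward 1.6 m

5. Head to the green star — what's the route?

turn right 36°, forward 5.4 m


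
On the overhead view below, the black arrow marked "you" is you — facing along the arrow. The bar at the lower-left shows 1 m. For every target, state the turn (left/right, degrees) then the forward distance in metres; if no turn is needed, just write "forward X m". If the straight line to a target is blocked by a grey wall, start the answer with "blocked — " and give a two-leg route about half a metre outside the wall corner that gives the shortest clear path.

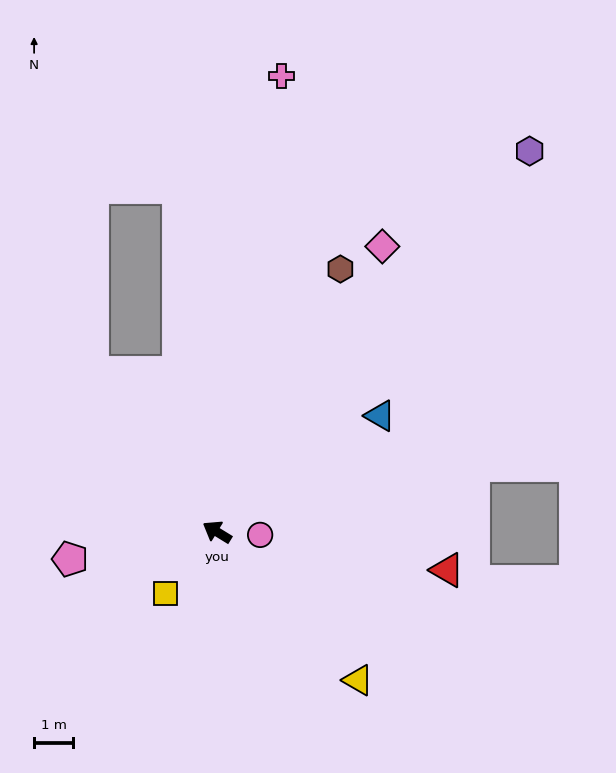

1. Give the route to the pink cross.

turn right 66°, forward 11.8 m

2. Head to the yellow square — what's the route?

turn left 82°, forward 2.1 m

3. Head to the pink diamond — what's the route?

turn right 89°, forward 8.5 m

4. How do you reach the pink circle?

turn right 152°, forward 1.1 m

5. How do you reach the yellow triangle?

turn left 165°, forward 5.3 m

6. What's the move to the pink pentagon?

turn left 42°, forward 3.8 m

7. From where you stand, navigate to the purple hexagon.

turn right 98°, forward 12.7 m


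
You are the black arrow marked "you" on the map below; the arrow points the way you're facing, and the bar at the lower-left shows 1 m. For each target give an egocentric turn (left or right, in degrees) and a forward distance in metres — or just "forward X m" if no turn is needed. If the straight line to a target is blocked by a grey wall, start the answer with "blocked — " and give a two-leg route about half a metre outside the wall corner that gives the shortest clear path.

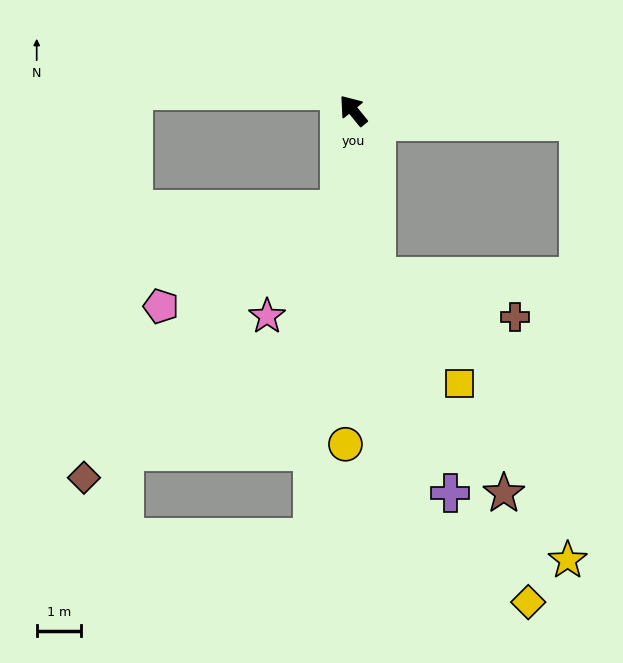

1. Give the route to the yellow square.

blocked — turn left 149°, forward 3.8 m, then turn left 30°, forward 3.0 m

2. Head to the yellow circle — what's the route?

turn left 140°, forward 7.5 m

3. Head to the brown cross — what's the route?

blocked — turn left 149°, forward 3.8 m, then turn left 65°, forward 3.2 m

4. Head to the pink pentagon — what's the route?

blocked — turn left 132°, forward 2.2 m, then turn right 52°, forward 4.6 m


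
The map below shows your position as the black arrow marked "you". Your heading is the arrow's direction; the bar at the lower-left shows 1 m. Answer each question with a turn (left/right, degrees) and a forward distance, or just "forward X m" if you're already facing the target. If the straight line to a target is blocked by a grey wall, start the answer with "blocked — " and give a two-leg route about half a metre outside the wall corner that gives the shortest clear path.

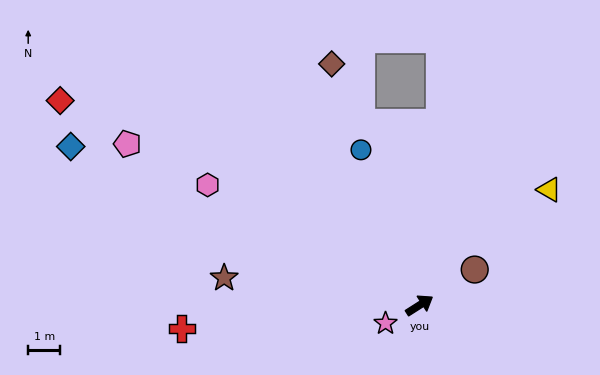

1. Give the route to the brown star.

turn left 140°, forward 6.1 m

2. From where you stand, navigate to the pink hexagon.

turn left 118°, forward 7.6 m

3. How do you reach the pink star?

turn left 176°, forward 1.2 m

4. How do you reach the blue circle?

turn left 78°, forward 5.1 m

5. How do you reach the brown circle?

forward 2.0 m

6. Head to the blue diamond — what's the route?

turn left 123°, forward 11.9 m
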